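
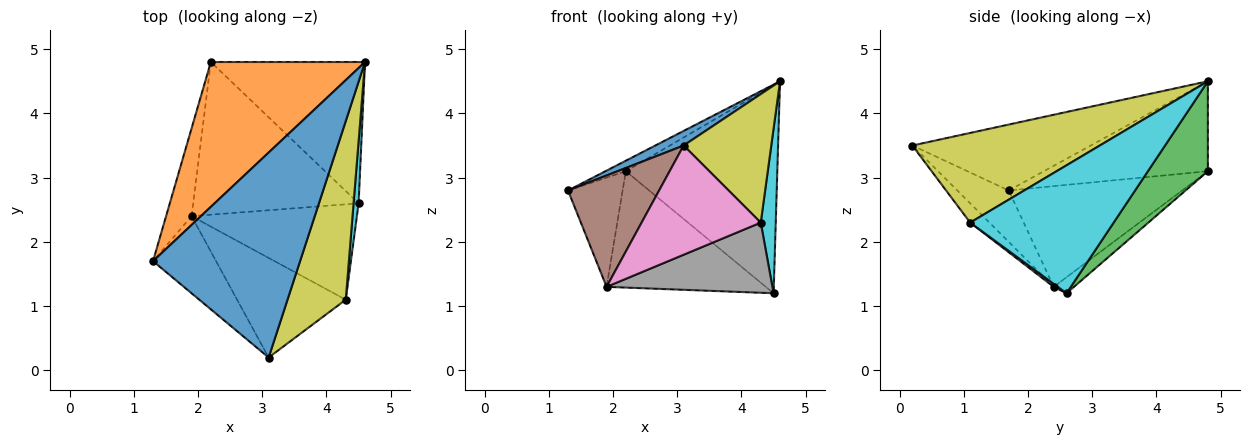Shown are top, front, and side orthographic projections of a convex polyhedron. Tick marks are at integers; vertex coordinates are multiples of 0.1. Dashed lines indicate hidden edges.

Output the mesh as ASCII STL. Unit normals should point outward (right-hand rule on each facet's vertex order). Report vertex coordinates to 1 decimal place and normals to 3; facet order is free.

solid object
 facet normal -0.408 -0.065 0.911
  outer loop
   vertex 3.1 0.2 3.5
   vertex 4.6 4.8 4.5
   vertex 1.3 1.7 2.8
  endloop
 endfacet
 facet normal -0.503 0.063 0.862
  outer loop
   vertex 2.2 4.8 3.1
   vertex 1.3 1.7 2.8
   vertex 4.6 4.8 4.5
  endloop
 endfacet
 facet normal 0.311 0.786 -0.534
  outer loop
   vertex 2.2 4.8 3.1
   vertex 4.6 4.8 4.5
   vertex 4.5 2.6 1.2
  endloop
 endfacet
 facet normal -0.927 0.292 -0.235
  outer loop
   vertex 1.9 2.4 1.3
   vertex 1.3 1.7 2.8
   vertex 2.2 4.8 3.1
  endloop
 endfacet
 facet normal -0.077 0.604 -0.793
  outer loop
   vertex 1.9 2.4 1.3
   vertex 2.2 4.8 3.1
   vertex 4.5 2.6 1.2
  endloop
 endfacet
 facet normal -0.421 -0.746 -0.516
  outer loop
   vertex 1.9 2.4 1.3
   vertex 3.1 0.2 3.5
   vertex 1.3 1.7 2.8
  endloop
 endfacet
 facet normal -0.119 -0.734 -0.669
  outer loop
   vertex 4.3 1.1 2.3
   vertex 3.1 0.2 3.5
   vertex 1.9 2.4 1.3
  endloop
 endfacet
 facet normal 0.015 -0.593 -0.805
  outer loop
   vertex 4.3 1.1 2.3
   vertex 1.9 2.4 1.3
   vertex 4.5 2.6 1.2
  endloop
 endfacet
 facet normal 0.781 -0.365 0.507
  outer loop
   vertex 4.3 1.1 2.3
   vertex 4.6 4.8 4.5
   vertex 3.1 0.2 3.5
  endloop
 endfacet
 facet normal 0.994 -0.104 0.039
  outer loop
   vertex 4.3 1.1 2.3
   vertex 4.5 2.6 1.2
   vertex 4.6 4.8 4.5
  endloop
 endfacet
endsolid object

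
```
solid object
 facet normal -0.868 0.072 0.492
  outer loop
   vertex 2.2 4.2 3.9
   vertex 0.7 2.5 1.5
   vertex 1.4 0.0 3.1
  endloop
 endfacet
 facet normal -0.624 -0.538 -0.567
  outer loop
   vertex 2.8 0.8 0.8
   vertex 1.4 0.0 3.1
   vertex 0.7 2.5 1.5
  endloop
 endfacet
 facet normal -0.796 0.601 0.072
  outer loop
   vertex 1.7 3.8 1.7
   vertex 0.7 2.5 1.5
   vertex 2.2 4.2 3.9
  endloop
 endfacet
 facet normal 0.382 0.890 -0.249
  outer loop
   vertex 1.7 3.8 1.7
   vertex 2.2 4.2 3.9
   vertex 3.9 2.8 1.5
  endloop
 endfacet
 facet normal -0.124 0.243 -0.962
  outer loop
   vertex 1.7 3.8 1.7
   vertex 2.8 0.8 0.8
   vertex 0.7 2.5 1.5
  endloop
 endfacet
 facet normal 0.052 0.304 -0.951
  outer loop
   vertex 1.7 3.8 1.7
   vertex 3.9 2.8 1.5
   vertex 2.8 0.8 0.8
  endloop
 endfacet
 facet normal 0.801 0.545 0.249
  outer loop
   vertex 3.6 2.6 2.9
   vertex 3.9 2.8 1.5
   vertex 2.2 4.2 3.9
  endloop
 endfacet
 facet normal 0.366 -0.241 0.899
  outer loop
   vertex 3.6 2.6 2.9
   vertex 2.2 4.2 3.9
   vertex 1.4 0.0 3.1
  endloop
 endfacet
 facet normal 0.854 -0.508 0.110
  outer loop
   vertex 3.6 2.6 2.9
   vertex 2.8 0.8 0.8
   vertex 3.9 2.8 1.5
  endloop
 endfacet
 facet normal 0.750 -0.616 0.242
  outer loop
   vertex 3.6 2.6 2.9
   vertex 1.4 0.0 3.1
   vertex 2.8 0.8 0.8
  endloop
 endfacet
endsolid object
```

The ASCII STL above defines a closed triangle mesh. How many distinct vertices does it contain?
7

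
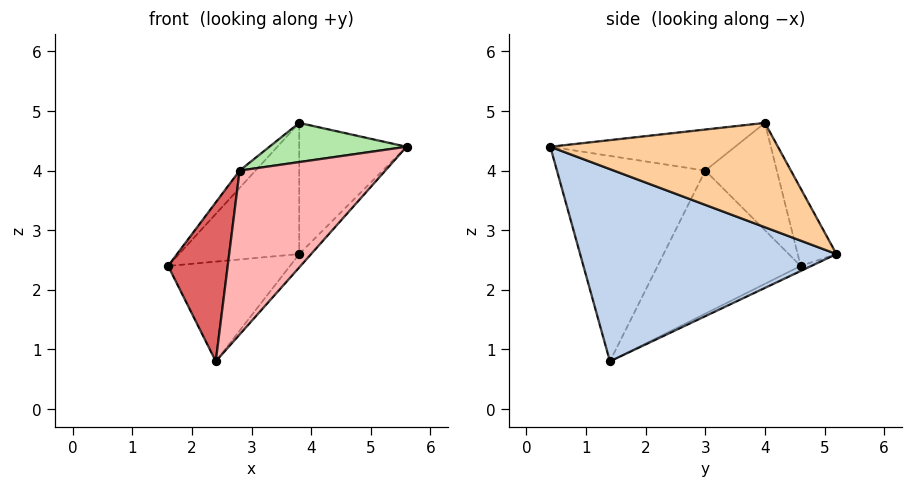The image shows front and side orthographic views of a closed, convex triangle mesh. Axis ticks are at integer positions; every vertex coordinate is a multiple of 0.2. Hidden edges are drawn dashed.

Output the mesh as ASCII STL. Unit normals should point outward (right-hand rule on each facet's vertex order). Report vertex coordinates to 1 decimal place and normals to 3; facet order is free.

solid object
 facet normal -0.038 0.439 -0.898
  outer loop
   vertex 2.4 1.4 0.8
   vertex 1.6 4.6 2.4
   vertex 3.8 5.2 2.6
  endloop
 endfacet
 facet normal 0.752 0.035 -0.659
  outer loop
   vertex 2.4 1.4 0.8
   vertex 3.8 5.2 2.6
   vertex 5.6 0.4 4.4
  endloop
 endfacet
 facet normal -0.272 0.845 0.461
  outer loop
   vertex 3.8 4.0 4.8
   vertex 3.8 5.2 2.6
   vertex 1.6 4.6 2.4
  endloop
 endfacet
 facet normal 0.881 0.415 0.227
  outer loop
   vertex 3.8 4.0 4.8
   vertex 5.6 0.4 4.4
   vertex 3.8 5.2 2.6
  endloop
 endfacet
 facet normal -0.708 0.157 0.688
  outer loop
   vertex 2.8 3.0 4.0
   vertex 3.8 4.0 4.8
   vertex 1.6 4.6 2.4
  endloop
 endfacet
 facet normal -0.399 -0.296 0.868
  outer loop
   vertex 2.8 3.0 4.0
   vertex 5.6 0.4 4.4
   vertex 3.8 4.0 4.8
  endloop
 endfacet
 facet normal -0.882 -0.368 0.294
  outer loop
   vertex 2.8 3.0 4.0
   vertex 1.6 4.6 2.4
   vertex 2.4 1.4 0.8
  endloop
 endfacet
 facet normal -0.653 -0.641 0.402
  outer loop
   vertex 2.8 3.0 4.0
   vertex 2.4 1.4 0.8
   vertex 5.6 0.4 4.4
  endloop
 endfacet
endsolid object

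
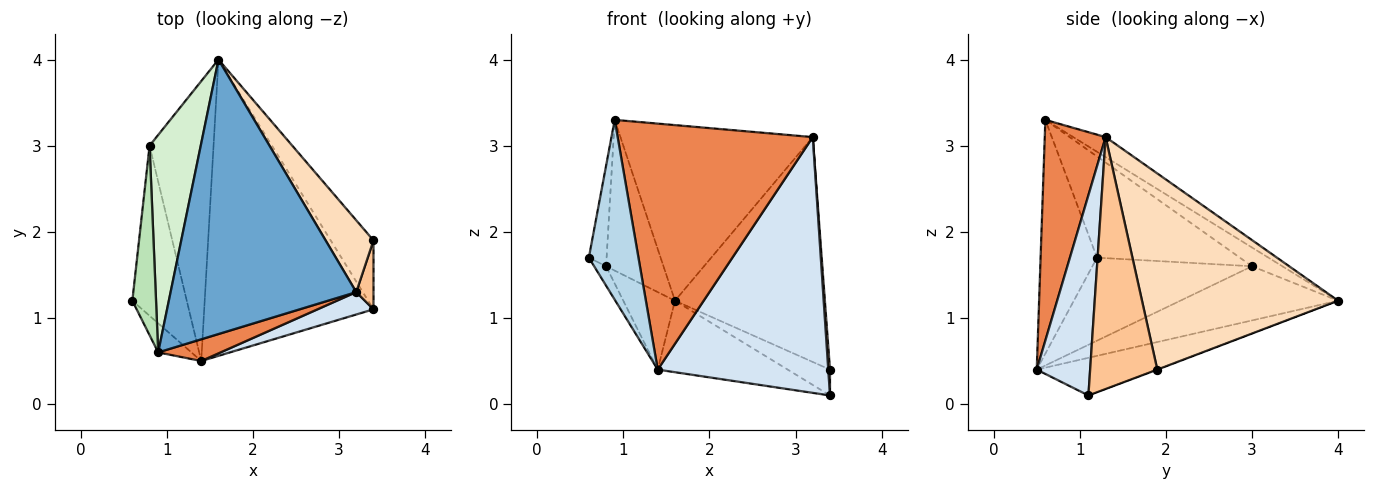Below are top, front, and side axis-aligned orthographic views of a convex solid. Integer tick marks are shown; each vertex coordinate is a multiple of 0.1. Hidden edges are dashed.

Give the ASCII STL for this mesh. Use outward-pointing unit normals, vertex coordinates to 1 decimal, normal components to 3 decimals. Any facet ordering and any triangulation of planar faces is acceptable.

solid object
 facet normal -0.090 0.537 0.839
  outer loop
   vertex 3.2 1.3 3.1
   vertex 1.6 4.0 1.2
   vertex 0.9 0.6 3.3
  endloop
 endfacet
 facet normal -0.211 0.229 -0.950
  outer loop
   vertex 1.4 0.5 0.4
   vertex 1.6 4.0 1.2
   vertex 3.4 1.1 0.1
  endloop
 endfacet
 facet normal -0.747 -0.656 -0.106
  outer loop
   vertex 1.4 0.5 0.4
   vertex 0.9 0.6 3.3
   vertex 0.6 1.2 1.7
  endloop
 endfacet
 facet normal 0.298 -0.951 0.083
  outer loop
   vertex 1.4 0.5 0.4
   vertex 3.4 1.1 0.1
   vertex 3.2 1.3 3.1
  endloop
 endfacet
 facet normal 0.297 -0.951 0.084
  outer loop
   vertex 1.4 0.5 0.4
   vertex 3.2 1.3 3.1
   vertex 0.9 0.6 3.3
  endloop
 endfacet
 facet normal -0.007 0.351 -0.936
  outer loop
   vertex 3.4 1.9 0.4
   vertex 3.4 1.1 0.1
   vertex 1.6 4.0 1.2
  endloop
 endfacet
 facet normal 0.997 -0.026 0.068
  outer loop
   vertex 3.4 1.9 0.4
   vertex 3.2 1.3 3.1
   vertex 3.4 1.1 0.1
  endloop
 endfacet
 facet normal 0.780 0.596 0.190
  outer loop
   vertex 3.4 1.9 0.4
   vertex 1.6 4.0 1.2
   vertex 3.2 1.3 3.1
  endloop
 endfacet
 facet normal -0.835 0.062 -0.547
  outer loop
   vertex 0.8 3.0 1.6
   vertex 1.4 0.5 0.4
   vertex 0.6 1.2 1.7
  endloop
 endfacet
 facet normal -0.632 0.207 -0.747
  outer loop
   vertex 0.8 3.0 1.6
   vertex 1.6 4.0 1.2
   vertex 1.4 0.5 0.4
  endloop
 endfacet
 facet normal -0.967 0.120 0.226
  outer loop
   vertex 0.8 3.0 1.6
   vertex 0.6 1.2 1.7
   vertex 0.9 0.6 3.3
  endloop
 endfacet
 facet normal -0.288 0.545 0.787
  outer loop
   vertex 0.8 3.0 1.6
   vertex 0.9 0.6 3.3
   vertex 1.6 4.0 1.2
  endloop
 endfacet
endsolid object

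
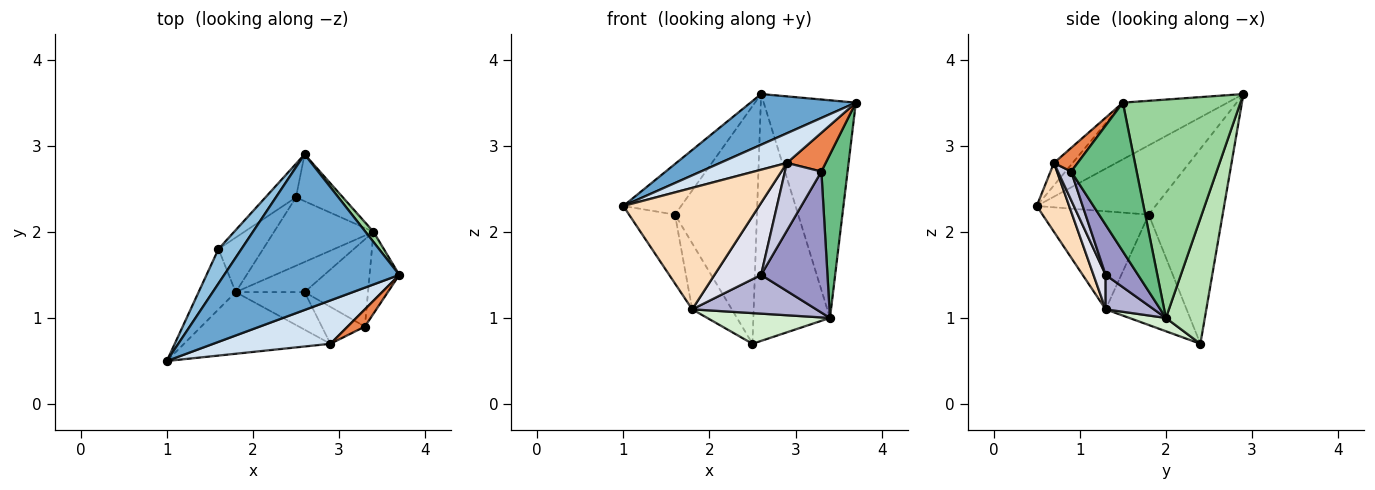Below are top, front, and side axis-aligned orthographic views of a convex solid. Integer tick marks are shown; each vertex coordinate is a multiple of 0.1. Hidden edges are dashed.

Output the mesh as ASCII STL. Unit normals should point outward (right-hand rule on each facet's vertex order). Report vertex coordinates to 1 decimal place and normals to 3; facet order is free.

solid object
 facet normal -0.294 -0.296 0.909
  outer loop
   vertex 2.6 2.9 3.6
   vertex 1.0 0.5 2.3
   vertex 3.7 1.5 3.5
  endloop
 endfacet
 facet normal -0.862 0.420 0.286
  outer loop
   vertex 1.6 1.8 2.2
   vertex 1.0 0.5 2.3
   vertex 2.6 2.9 3.6
  endloop
 endfacet
 facet normal -0.666 0.738 -0.104
  outer loop
   vertex 1.6 1.8 2.2
   vertex 2.6 2.9 3.6
   vertex 2.5 2.4 0.7
  endloop
 endfacet
 facet normal -0.156 -0.558 0.815
  outer loop
   vertex 2.9 0.7 2.8
   vertex 3.7 1.5 3.5
   vertex 1.0 0.5 2.3
  endloop
 endfacet
 facet normal 0.488 -0.798 0.355
  outer loop
   vertex 2.9 0.7 2.8
   vertex 3.3 0.9 2.7
   vertex 3.7 1.5 3.5
  endloop
 endfacet
 facet normal -0.867 0.375 -0.328
  outer loop
   vertex 1.8 1.3 1.1
   vertex 1.0 0.5 2.3
   vertex 1.6 1.8 2.2
  endloop
 endfacet
 facet normal -0.844 0.413 -0.341
  outer loop
   vertex 1.8 1.3 1.1
   vertex 1.6 1.8 2.2
   vertex 2.5 2.4 0.7
  endloop
 endfacet
 facet normal 0.208 -0.872 -0.443
  outer loop
   vertex 1.8 1.3 1.1
   vertex 2.9 0.7 2.8
   vertex 1.0 0.5 2.3
  endloop
 endfacet
 facet normal 0.913 -0.365 -0.183
  outer loop
   vertex 3.4 2.0 1.0
   vertex 3.7 1.5 3.5
   vertex 3.3 0.9 2.7
  endloop
 endfacet
 facet normal 0.787 0.616 0.029
  outer loop
   vertex 3.4 2.0 1.0
   vertex 2.6 2.9 3.6
   vertex 3.7 1.5 3.5
  endloop
 endfacet
 facet normal 0.446 0.879 -0.167
  outer loop
   vertex 3.4 2.0 1.0
   vertex 2.5 2.4 0.7
   vertex 2.6 2.9 3.6
  endloop
 endfacet
 facet normal 0.121 -0.406 -0.906
  outer loop
   vertex 3.4 2.0 1.0
   vertex 1.8 1.3 1.1
   vertex 2.5 2.4 0.7
  endloop
 endfacet
 facet normal 0.384 -0.785 -0.486
  outer loop
   vertex 2.6 1.3 1.5
   vertex 3.4 2.0 1.0
   vertex 3.3 0.9 2.7
  endloop
 endfacet
 facet normal 0.293 -0.755 -0.587
  outer loop
   vertex 2.6 1.3 1.5
   vertex 1.8 1.3 1.1
   vertex 3.4 2.0 1.0
  endloop
 endfacet
 facet normal 0.304 -0.836 -0.456
  outer loop
   vertex 2.6 1.3 1.5
   vertex 3.3 0.9 2.7
   vertex 2.9 0.7 2.8
  endloop
 endfacet
 facet normal 0.225 -0.864 -0.451
  outer loop
   vertex 2.6 1.3 1.5
   vertex 2.9 0.7 2.8
   vertex 1.8 1.3 1.1
  endloop
 endfacet
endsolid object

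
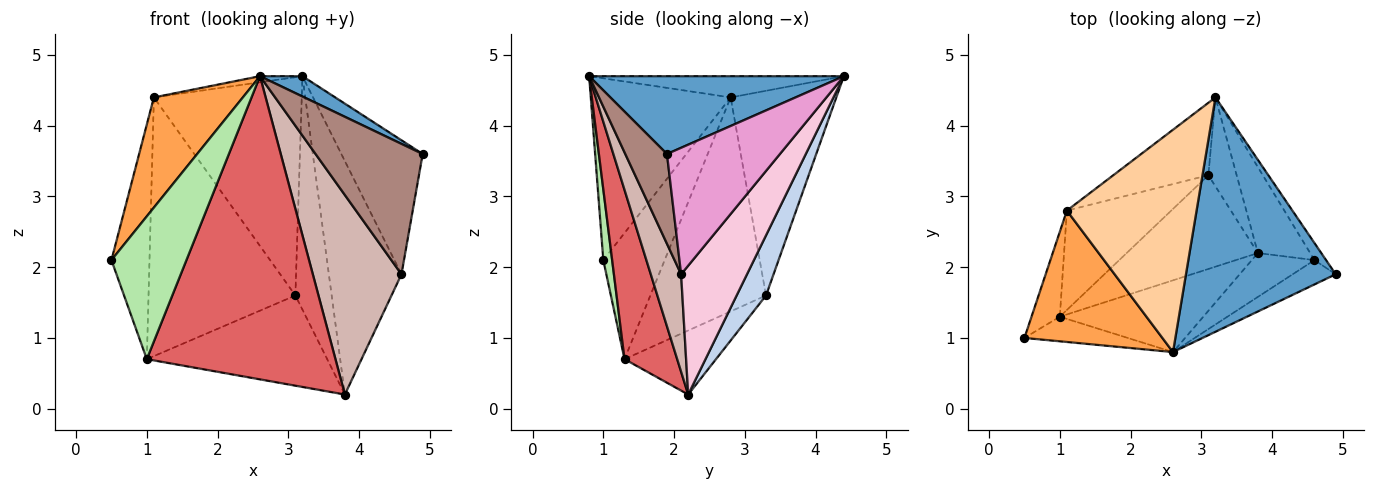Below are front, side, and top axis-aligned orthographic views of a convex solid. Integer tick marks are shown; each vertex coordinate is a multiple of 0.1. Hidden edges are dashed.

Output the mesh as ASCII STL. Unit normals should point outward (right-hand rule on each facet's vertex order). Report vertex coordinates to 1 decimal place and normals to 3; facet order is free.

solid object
 facet normal 0.460 -0.077 0.885
  outer loop
   vertex 2.6 0.8 4.7
   vertex 4.9 1.9 3.6
   vertex 3.2 4.4 4.7
  endloop
 endfacet
 facet normal 0.603 0.745 -0.284
  outer loop
   vertex 3.1 3.3 1.6
   vertex 3.2 4.4 4.7
   vertex 3.8 2.2 0.2
  endloop
 endfacet
 facet normal -0.711 -0.452 0.539
  outer loop
   vertex 1.1 2.8 4.4
   vertex 0.5 1.0 2.1
   vertex 2.6 0.8 4.7
  endloop
 endfacet
 facet normal -0.161 0.027 0.987
  outer loop
   vertex 1.1 2.8 4.4
   vertex 2.6 0.8 4.7
   vertex 3.2 4.4 4.7
  endloop
 endfacet
 facet normal -0.561 0.786 -0.261
  outer loop
   vertex 1.1 2.8 4.4
   vertex 3.2 4.4 4.7
   vertex 3.1 3.3 1.6
  endloop
 endfacet
 facet normal 0.115 -0.979 -0.169
  outer loop
   vertex 1.0 1.3 0.7
   vertex 2.6 0.8 4.7
   vertex 0.5 1.0 2.1
  endloop
 endfacet
 facet normal 0.262 -0.939 -0.222
  outer loop
   vertex 1.0 1.3 0.7
   vertex 3.8 2.2 0.2
   vertex 2.6 0.8 4.7
  endloop
 endfacet
 facet normal -0.332 0.654 -0.680
  outer loop
   vertex 1.0 1.3 0.7
   vertex 3.1 3.3 1.6
   vertex 3.8 2.2 0.2
  endloop
 endfacet
 facet normal -0.835 0.518 -0.187
  outer loop
   vertex 1.0 1.3 0.7
   vertex 0.5 1.0 2.1
   vertex 1.1 2.8 4.4
  endloop
 endfacet
 facet normal -0.592 0.752 -0.289
  outer loop
   vertex 1.0 1.3 0.7
   vertex 1.1 2.8 4.4
   vertex 3.1 3.3 1.6
  endloop
 endfacet
 facet normal 0.357 -0.918 -0.171
  outer loop
   vertex 4.6 2.1 1.9
   vertex 4.9 1.9 3.6
   vertex 2.6 0.8 4.7
  endloop
 endfacet
 facet normal 0.317 -0.926 -0.204
  outer loop
   vertex 4.6 2.1 1.9
   vertex 2.6 0.8 4.7
   vertex 3.8 2.2 0.2
  endloop
 endfacet
 facet normal 0.809 0.583 -0.074
  outer loop
   vertex 4.6 2.1 1.9
   vertex 3.2 4.4 4.7
   vertex 4.9 1.9 3.6
  endloop
 endfacet
 facet normal 0.648 0.715 -0.263
  outer loop
   vertex 4.6 2.1 1.9
   vertex 3.8 2.2 0.2
   vertex 3.2 4.4 4.7
  endloop
 endfacet
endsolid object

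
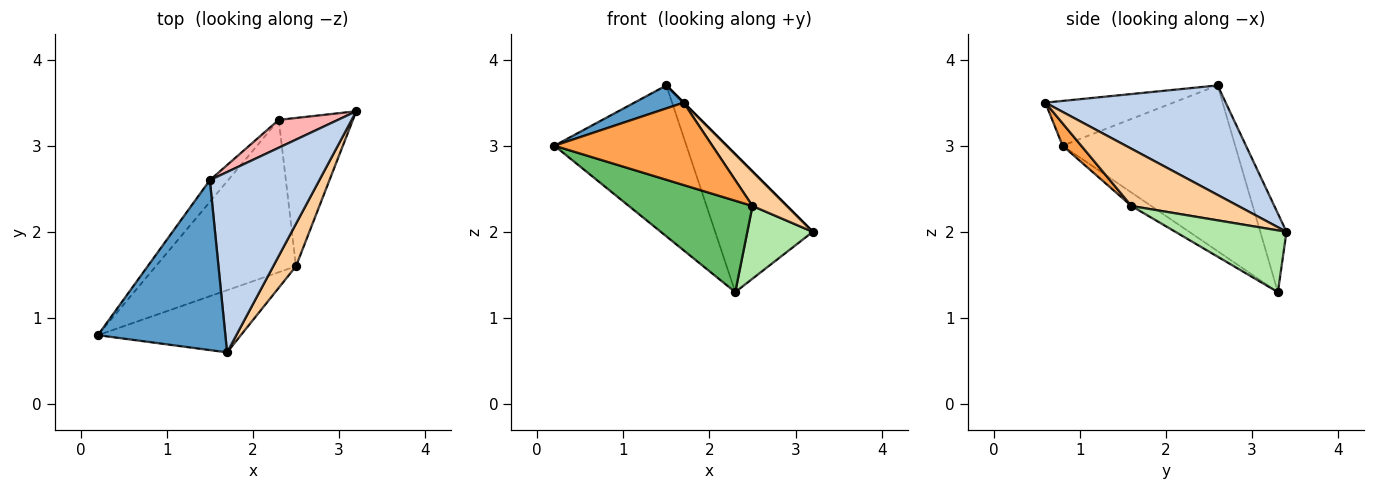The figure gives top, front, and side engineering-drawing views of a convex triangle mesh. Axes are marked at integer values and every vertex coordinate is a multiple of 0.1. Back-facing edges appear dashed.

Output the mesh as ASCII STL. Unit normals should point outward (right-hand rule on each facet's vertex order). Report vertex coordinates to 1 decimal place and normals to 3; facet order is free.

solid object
 facet normal -0.329 -0.126 0.936
  outer loop
   vertex 1.5 2.6 3.7
   vertex 0.2 0.8 3.0
   vertex 1.7 0.6 3.5
  endloop
 endfacet
 facet normal 0.707 0.000 0.707
  outer loop
   vertex 1.5 2.6 3.7
   vertex 1.7 0.6 3.5
   vertex 3.2 3.4 2.0
  endloop
 endfacet
 facet normal 0.094 -0.795 -0.600
  outer loop
   vertex 2.5 1.6 2.3
   vertex 1.7 0.6 3.5
   vertex 0.2 0.8 3.0
  endloop
 endfacet
 facet normal 0.890 -0.287 0.354
  outer loop
   vertex 2.5 1.6 2.3
   vertex 3.2 3.4 2.0
   vertex 1.7 0.6 3.5
  endloop
 endfacet
 facet normal -0.082 -0.512 -0.855
  outer loop
   vertex 2.3 3.3 1.3
   vertex 2.5 1.6 2.3
   vertex 0.2 0.8 3.0
  endloop
 endfacet
 facet normal 0.599 -0.353 -0.719
  outer loop
   vertex 2.3 3.3 1.3
   vertex 3.2 3.4 2.0
   vertex 2.5 1.6 2.3
  endloop
 endfacet
 facet normal -0.791 0.605 -0.087
  outer loop
   vertex 2.3 3.3 1.3
   vertex 0.2 0.8 3.0
   vertex 1.5 2.6 3.7
  endloop
 endfacet
 facet normal -0.254 0.948 0.192
  outer loop
   vertex 2.3 3.3 1.3
   vertex 1.5 2.6 3.7
   vertex 3.2 3.4 2.0
  endloop
 endfacet
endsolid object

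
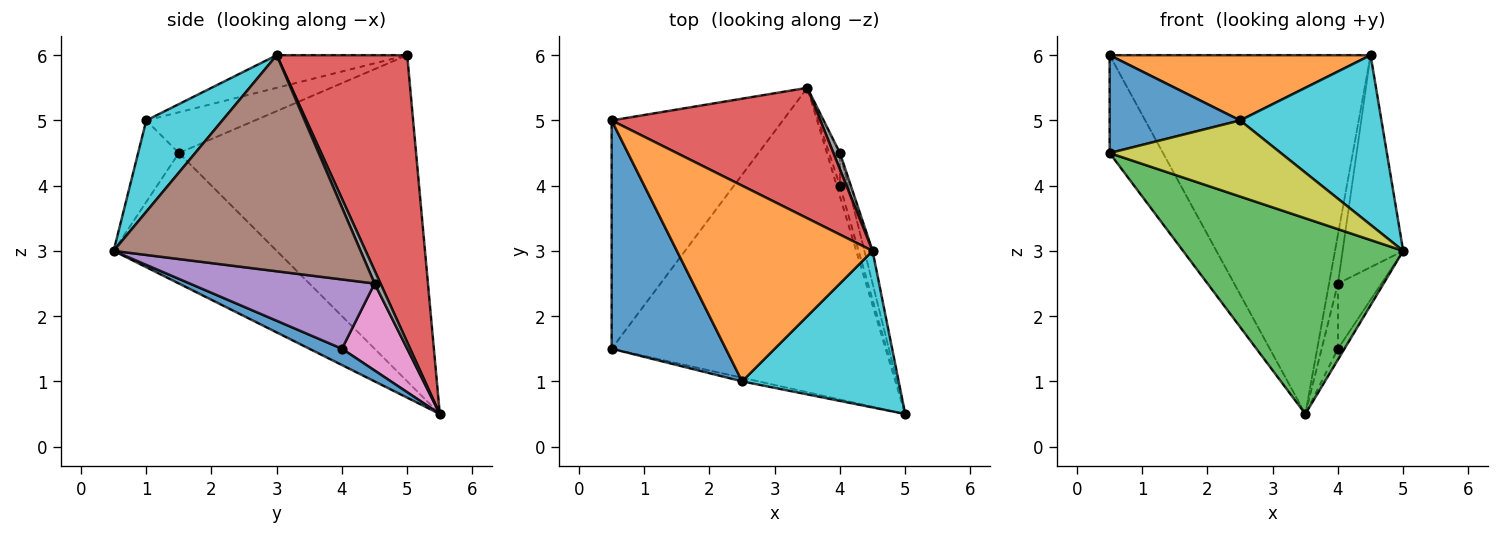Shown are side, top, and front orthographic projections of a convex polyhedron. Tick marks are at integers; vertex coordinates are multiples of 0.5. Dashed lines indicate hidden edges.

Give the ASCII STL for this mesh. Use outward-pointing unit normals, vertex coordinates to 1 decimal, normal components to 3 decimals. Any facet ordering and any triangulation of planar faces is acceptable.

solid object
 facet normal 0.962 0.192 -0.192
  outer loop
   vertex 4.0 4.0 1.5
   vertex 5.0 0.5 3.0
   vertex 3.5 5.5 0.5
  endloop
 endfacet
 facet normal -0.868 0.195 -0.456
  outer loop
   vertex 0.5 1.5 4.5
   vertex 0.5 5.0 6.0
   vertex 3.5 5.5 0.5
  endloop
 endfacet
 facet normal -0.372 -0.502 -0.781
  outer loop
   vertex 0.5 1.5 4.5
   vertex 3.5 5.5 0.5
   vertex 5.0 0.5 3.0
  endloop
 endfacet
 facet normal 0.425 0.851 0.309
  outer loop
   vertex 4.5 3.0 6.0
   vertex 3.5 5.5 0.5
   vertex 0.5 5.0 6.0
  endloop
 endfacet
 facet normal 0.967 0.228 -0.114
  outer loop
   vertex 4.0 4.5 2.5
   vertex 5.0 0.5 3.0
   vertex 4.0 4.0 1.5
  endloop
 endfacet
 facet normal 0.971 0.238 -0.037
  outer loop
   vertex 4.0 4.5 2.5
   vertex 4.5 3.0 6.0
   vertex 5.0 0.5 3.0
  endloop
 endfacet
 facet normal 0.963 0.241 -0.120
  outer loop
   vertex 4.0 4.5 2.5
   vertex 4.0 4.0 1.5
   vertex 3.5 5.5 0.5
  endloop
 endfacet
 facet normal 0.535 0.802 0.267
  outer loop
   vertex 4.0 4.5 2.5
   vertex 3.5 5.5 0.5
   vertex 4.5 3.0 6.0
  endloop
 endfacet
 facet normal -0.231 -0.972 -0.046
  outer loop
   vertex 2.5 1.0 5.0
   vertex 0.5 1.5 4.5
   vertex 5.0 0.5 3.0
  endloop
 endfacet
 facet normal 0.368 -0.683 0.631
  outer loop
   vertex 2.5 1.0 5.0
   vertex 5.0 0.5 3.0
   vertex 4.5 3.0 6.0
  endloop
 endfacet
 facet normal -0.312 -0.374 0.873
  outer loop
   vertex 2.5 1.0 5.0
   vertex 0.5 5.0 6.0
   vertex 0.5 1.5 4.5
  endloop
 endfacet
 facet normal -0.156 -0.312 0.937
  outer loop
   vertex 2.5 1.0 5.0
   vertex 4.5 3.0 6.0
   vertex 0.5 5.0 6.0
  endloop
 endfacet
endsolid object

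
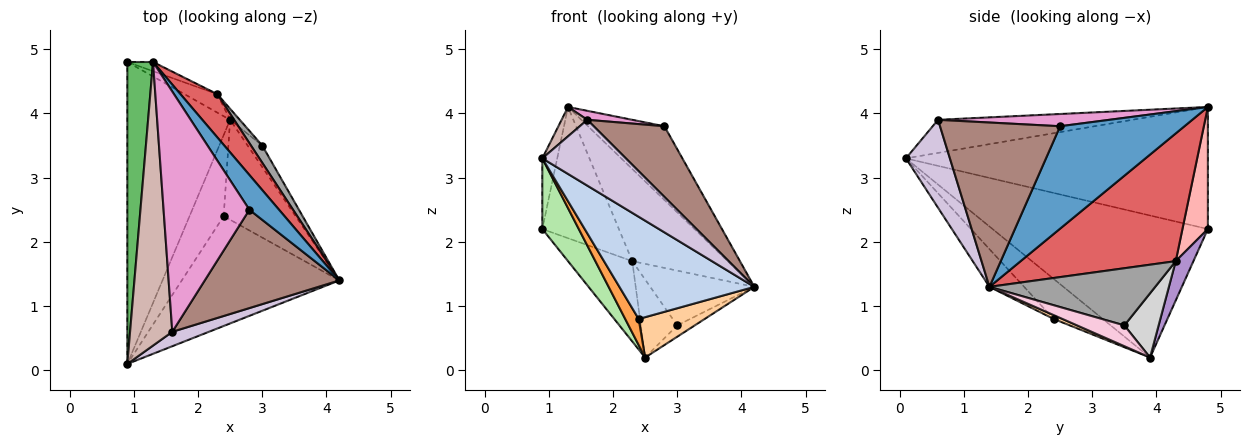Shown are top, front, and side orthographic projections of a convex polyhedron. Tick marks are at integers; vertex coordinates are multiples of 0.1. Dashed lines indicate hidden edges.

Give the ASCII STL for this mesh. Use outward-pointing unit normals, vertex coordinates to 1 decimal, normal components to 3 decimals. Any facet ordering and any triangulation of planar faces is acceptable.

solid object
 facet normal 0.827 0.508 0.240
  outer loop
   vertex 2.8 2.5 3.8
   vertex 4.2 1.4 1.3
   vertex 1.3 4.8 4.1
  endloop
 endfacet
 facet normal -0.173 -0.671 -0.721
  outer loop
   vertex 2.4 2.4 0.8
   vertex 4.2 1.4 1.3
   vertex 0.9 0.1 3.3
  endloop
 endfacet
 facet normal -0.745 -0.204 -0.635
  outer loop
   vertex 2.4 2.4 0.8
   vertex 0.9 0.1 3.3
   vertex 2.5 3.9 0.2
  endloop
 endfacet
 facet normal 0.050 -0.374 -0.926
  outer loop
   vertex 2.4 2.4 0.8
   vertex 2.5 3.9 0.2
   vertex 4.2 1.4 1.3
  endloop
 endfacet
 facet normal -0.977 0.048 0.206
  outer loop
   vertex 0.9 4.8 2.2
   vertex 0.9 0.1 3.3
   vertex 1.3 4.8 4.1
  endloop
 endfacet
 facet normal -0.803 -0.136 -0.581
  outer loop
   vertex 0.9 4.8 2.2
   vertex 2.5 3.9 0.2
   vertex 0.9 0.1 3.3
  endloop
 endfacet
 facet normal 0.827 0.509 0.239
  outer loop
   vertex 2.3 4.3 1.7
   vertex 1.3 4.8 4.1
   vertex 4.2 1.4 1.3
  endloop
 endfacet
 facet normal 0.315 0.947 -0.066
  outer loop
   vertex 2.3 4.3 1.7
   vertex 0.9 4.8 2.2
   vertex 1.3 4.8 4.1
  endloop
 endfacet
 facet normal 0.259 0.941 -0.217
  outer loop
   vertex 2.3 4.3 1.7
   vertex 2.5 3.9 0.2
   vertex 0.9 4.8 2.2
  endloop
 endfacet
 facet normal 0.457 -0.869 0.190
  outer loop
   vertex 1.6 0.6 3.9
   vertex 0.9 0.1 3.3
   vertex 4.2 1.4 1.3
  endloop
 endfacet
 facet normal 0.704 -0.414 0.577
  outer loop
   vertex 1.6 0.6 3.9
   vertex 4.2 1.4 1.3
   vertex 2.8 2.5 3.8
  endloop
 endfacet
 facet normal -0.615 -0.081 0.785
  outer loop
   vertex 1.6 0.6 3.9
   vertex 1.3 4.8 4.1
   vertex 0.9 0.1 3.3
  endloop
 endfacet
 facet normal 0.141 -0.037 0.989
  outer loop
   vertex 1.6 0.6 3.9
   vertex 2.8 2.5 3.8
   vertex 1.3 4.8 4.1
  endloop
 endfacet
 facet normal 0.783 0.290 -0.551
  outer loop
   vertex 3.0 3.5 0.7
   vertex 4.2 1.4 1.3
   vertex 2.5 3.9 0.2
  endloop
 endfacet
 facet normal 0.835 0.524 0.165
  outer loop
   vertex 3.0 3.5 0.7
   vertex 2.3 4.3 1.7
   vertex 4.2 1.4 1.3
  endloop
 endfacet
 facet normal 0.682 0.724 -0.102
  outer loop
   vertex 3.0 3.5 0.7
   vertex 2.5 3.9 0.2
   vertex 2.3 4.3 1.7
  endloop
 endfacet
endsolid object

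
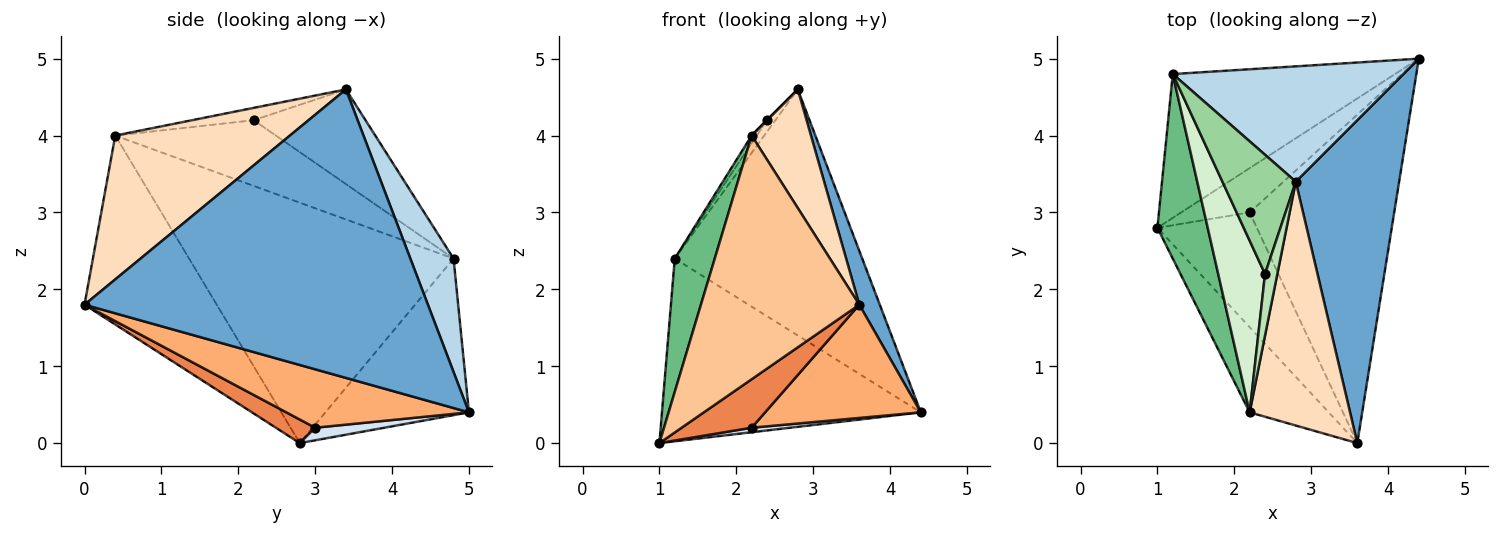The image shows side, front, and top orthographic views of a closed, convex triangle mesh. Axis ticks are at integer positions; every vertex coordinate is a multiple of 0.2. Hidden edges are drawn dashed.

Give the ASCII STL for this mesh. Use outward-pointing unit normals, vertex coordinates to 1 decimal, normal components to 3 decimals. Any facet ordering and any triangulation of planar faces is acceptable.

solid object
 facet normal 0.940 -0.056 0.337
  outer loop
   vertex 2.8 3.4 4.6
   vertex 3.6 0.0 1.8
   vertex 4.4 5.0 0.4
  endloop
 endfacet
 facet normal -0.399 0.720 -0.567
  outer loop
   vertex 1.2 4.8 2.4
   vertex 4.4 5.0 0.4
   vertex 1.0 2.8 0.0
  endloop
 endfacet
 facet normal 0.204 0.886 0.415
  outer loop
   vertex 1.2 4.8 2.4
   vertex 2.8 3.4 4.6
   vertex 4.4 5.0 0.4
  endloop
 endfacet
 facet normal 0.180 -0.100 -0.979
  outer loop
   vertex 2.2 3.0 0.2
   vertex 1.0 2.8 0.0
   vertex 4.4 5.0 0.4
  endloop
 endfacet
 facet normal 0.213 -0.380 -0.900
  outer loop
   vertex 2.2 3.0 0.2
   vertex 3.6 0.0 1.8
   vertex 1.0 2.8 0.0
  endloop
 endfacet
 facet normal 0.357 -0.304 -0.883
  outer loop
   vertex 2.2 3.0 0.2
   vertex 4.4 5.0 0.4
   vertex 3.6 0.0 1.8
  endloop
 endfacet
 facet normal -0.619 -0.741 -0.259
  outer loop
   vertex 2.2 0.4 4.0
   vertex 1.0 2.8 0.0
   vertex 3.6 0.0 1.8
  endloop
 endfacet
 facet normal 0.790 -0.268 0.551
  outer loop
   vertex 2.2 0.4 4.0
   vertex 3.6 0.0 1.8
   vertex 2.8 3.4 4.6
  endloop
 endfacet
 facet normal -0.968 -0.146 0.203
  outer loop
   vertex 2.2 0.4 4.0
   vertex 1.2 4.8 2.4
   vertex 1.0 2.8 0.0
  endloop
 endfacet
 facet normal -0.789 0.059 0.611
  outer loop
   vertex 2.4 2.2 4.2
   vertex 2.8 3.4 4.6
   vertex 1.2 4.8 2.4
  endloop
 endfacet
 facet normal -0.707 0.000 0.707
  outer loop
   vertex 2.4 2.2 4.2
   vertex 2.2 0.4 4.0
   vertex 2.8 3.4 4.6
  endloop
 endfacet
 facet normal -0.814 0.026 0.580
  outer loop
   vertex 2.4 2.2 4.2
   vertex 1.2 4.8 2.4
   vertex 2.2 0.4 4.0
  endloop
 endfacet
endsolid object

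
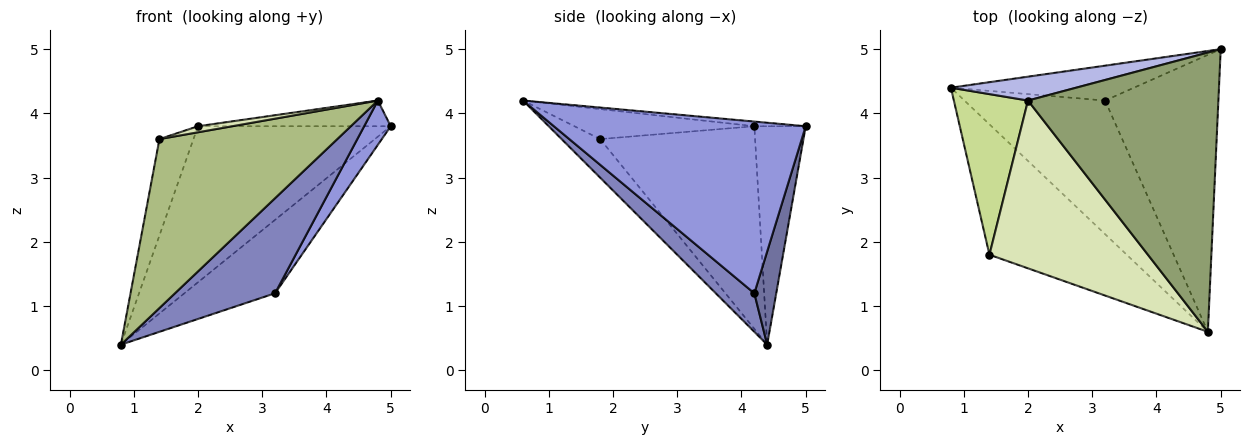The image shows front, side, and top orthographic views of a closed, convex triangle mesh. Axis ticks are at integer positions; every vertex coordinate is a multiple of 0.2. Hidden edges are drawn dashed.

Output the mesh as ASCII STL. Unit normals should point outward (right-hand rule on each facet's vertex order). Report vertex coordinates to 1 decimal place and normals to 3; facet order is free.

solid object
 facet normal 0.213 0.882 -0.419
  outer loop
   vertex 3.2 4.2 1.2
   vertex 0.8 4.4 0.4
   vertex 5.0 5.0 3.8
  endloop
 endfacet
 facet normal 0.218 -0.566 -0.795
  outer loop
   vertex 3.2 4.2 1.2
   vertex 4.8 0.6 4.2
   vertex 0.8 4.4 0.4
  endloop
 endfacet
 facet normal 0.831 -0.088 -0.549
  outer loop
   vertex 3.2 4.2 1.2
   vertex 5.0 5.0 3.8
   vertex 4.8 0.6 4.2
  endloop
 endfacet
 facet normal -0.255 0.956 0.146
  outer loop
   vertex 2.0 4.2 3.8
   vertex 5.0 5.0 3.8
   vertex 0.8 4.4 0.4
  endloop
 endfacet
 facet normal -0.024 0.092 0.995
  outer loop
   vertex 2.0 4.2 3.8
   vertex 4.8 0.6 4.2
   vertex 5.0 5.0 3.8
  endloop
 endfacet
 facet normal -0.169 -0.780 -0.602
  outer loop
   vertex 1.4 1.8 3.6
   vertex 0.8 4.4 0.4
   vertex 4.8 0.6 4.2
  endloop
 endfacet
 facet normal -0.920 0.202 0.337
  outer loop
   vertex 1.4 1.8 3.6
   vertex 2.0 4.2 3.8
   vertex 0.8 4.4 0.4
  endloop
 endfacet
 facet normal -0.186 -0.035 0.982
  outer loop
   vertex 1.4 1.8 3.6
   vertex 4.8 0.6 4.2
   vertex 2.0 4.2 3.8
  endloop
 endfacet
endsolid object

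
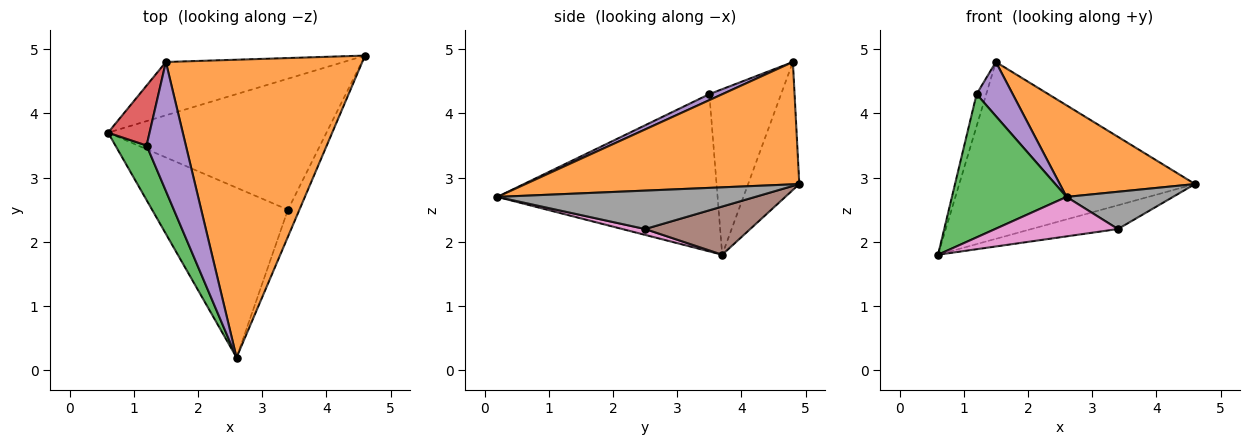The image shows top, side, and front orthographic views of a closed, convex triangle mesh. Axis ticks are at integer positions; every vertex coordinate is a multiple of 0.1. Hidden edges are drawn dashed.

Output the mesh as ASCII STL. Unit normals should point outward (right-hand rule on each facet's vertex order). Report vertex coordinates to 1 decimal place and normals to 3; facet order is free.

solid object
 facet normal -0.203 0.937 -0.283
  outer loop
   vertex 1.5 4.8 4.8
   vertex 4.6 4.9 2.9
   vertex 0.6 3.7 1.8
  endloop
 endfacet
 facet normal 0.512 -0.253 0.821
  outer loop
   vertex 1.5 4.8 4.8
   vertex 2.6 0.2 2.7
   vertex 4.6 4.9 2.9
  endloop
 endfacet
 facet normal -0.874 -0.455 0.173
  outer loop
   vertex 1.2 3.5 4.3
   vertex 0.6 3.7 1.8
   vertex 2.6 0.2 2.7
  endloop
 endfacet
 facet normal -0.962 0.129 0.241
  outer loop
   vertex 1.2 3.5 4.3
   vertex 1.5 4.8 4.8
   vertex 0.6 3.7 1.8
  endloop
 endfacet
 facet normal 0.140 -0.383 0.913
  outer loop
   vertex 1.2 3.5 4.3
   vertex 2.6 0.2 2.7
   vertex 1.5 4.8 4.8
  endloop
 endfacet
 facet normal 0.212 0.174 -0.962
  outer loop
   vertex 3.4 2.5 2.2
   vertex 0.6 3.7 1.8
   vertex 4.6 4.9 2.9
  endloop
 endfacet
 facet normal 0.042 -0.226 -0.973
  outer loop
   vertex 3.4 2.5 2.2
   vertex 2.6 0.2 2.7
   vertex 0.6 3.7 1.8
  endloop
 endfacet
 facet normal 0.891 -0.368 -0.266
  outer loop
   vertex 3.4 2.5 2.2
   vertex 4.6 4.9 2.9
   vertex 2.6 0.2 2.7
  endloop
 endfacet
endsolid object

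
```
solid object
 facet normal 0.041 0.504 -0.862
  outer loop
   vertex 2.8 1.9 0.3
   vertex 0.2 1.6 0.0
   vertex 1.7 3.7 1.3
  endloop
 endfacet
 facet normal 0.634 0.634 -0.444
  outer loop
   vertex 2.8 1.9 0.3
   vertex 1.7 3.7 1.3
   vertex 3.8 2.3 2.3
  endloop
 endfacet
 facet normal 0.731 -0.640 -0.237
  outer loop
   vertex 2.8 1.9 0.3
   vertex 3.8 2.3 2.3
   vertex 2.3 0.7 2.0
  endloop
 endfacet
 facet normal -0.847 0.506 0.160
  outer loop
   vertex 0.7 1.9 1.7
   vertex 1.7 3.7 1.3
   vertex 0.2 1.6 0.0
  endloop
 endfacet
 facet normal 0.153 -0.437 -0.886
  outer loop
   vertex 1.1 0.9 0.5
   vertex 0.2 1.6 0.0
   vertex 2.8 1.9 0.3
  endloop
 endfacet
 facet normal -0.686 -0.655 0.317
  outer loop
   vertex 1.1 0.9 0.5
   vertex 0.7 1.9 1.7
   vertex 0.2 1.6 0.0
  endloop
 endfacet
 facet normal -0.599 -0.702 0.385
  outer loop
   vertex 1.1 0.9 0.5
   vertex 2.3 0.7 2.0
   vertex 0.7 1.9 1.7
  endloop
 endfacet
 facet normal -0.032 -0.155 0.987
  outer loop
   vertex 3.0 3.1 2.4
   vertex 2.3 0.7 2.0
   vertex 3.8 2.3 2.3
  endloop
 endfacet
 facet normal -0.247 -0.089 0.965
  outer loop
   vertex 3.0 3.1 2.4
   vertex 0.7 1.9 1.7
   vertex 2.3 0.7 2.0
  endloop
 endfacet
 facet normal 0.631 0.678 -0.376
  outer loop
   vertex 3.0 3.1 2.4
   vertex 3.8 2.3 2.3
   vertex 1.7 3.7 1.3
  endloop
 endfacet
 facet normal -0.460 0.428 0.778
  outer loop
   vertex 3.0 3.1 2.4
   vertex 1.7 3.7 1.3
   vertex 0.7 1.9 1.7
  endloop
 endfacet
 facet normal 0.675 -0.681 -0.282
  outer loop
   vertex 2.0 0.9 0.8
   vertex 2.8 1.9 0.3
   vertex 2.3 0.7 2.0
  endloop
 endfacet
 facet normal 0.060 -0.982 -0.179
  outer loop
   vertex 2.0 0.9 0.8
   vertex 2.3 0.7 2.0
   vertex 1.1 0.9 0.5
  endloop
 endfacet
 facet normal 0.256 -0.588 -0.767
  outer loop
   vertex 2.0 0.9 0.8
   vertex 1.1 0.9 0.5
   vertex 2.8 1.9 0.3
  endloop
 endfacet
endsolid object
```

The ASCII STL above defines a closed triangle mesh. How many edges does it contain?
21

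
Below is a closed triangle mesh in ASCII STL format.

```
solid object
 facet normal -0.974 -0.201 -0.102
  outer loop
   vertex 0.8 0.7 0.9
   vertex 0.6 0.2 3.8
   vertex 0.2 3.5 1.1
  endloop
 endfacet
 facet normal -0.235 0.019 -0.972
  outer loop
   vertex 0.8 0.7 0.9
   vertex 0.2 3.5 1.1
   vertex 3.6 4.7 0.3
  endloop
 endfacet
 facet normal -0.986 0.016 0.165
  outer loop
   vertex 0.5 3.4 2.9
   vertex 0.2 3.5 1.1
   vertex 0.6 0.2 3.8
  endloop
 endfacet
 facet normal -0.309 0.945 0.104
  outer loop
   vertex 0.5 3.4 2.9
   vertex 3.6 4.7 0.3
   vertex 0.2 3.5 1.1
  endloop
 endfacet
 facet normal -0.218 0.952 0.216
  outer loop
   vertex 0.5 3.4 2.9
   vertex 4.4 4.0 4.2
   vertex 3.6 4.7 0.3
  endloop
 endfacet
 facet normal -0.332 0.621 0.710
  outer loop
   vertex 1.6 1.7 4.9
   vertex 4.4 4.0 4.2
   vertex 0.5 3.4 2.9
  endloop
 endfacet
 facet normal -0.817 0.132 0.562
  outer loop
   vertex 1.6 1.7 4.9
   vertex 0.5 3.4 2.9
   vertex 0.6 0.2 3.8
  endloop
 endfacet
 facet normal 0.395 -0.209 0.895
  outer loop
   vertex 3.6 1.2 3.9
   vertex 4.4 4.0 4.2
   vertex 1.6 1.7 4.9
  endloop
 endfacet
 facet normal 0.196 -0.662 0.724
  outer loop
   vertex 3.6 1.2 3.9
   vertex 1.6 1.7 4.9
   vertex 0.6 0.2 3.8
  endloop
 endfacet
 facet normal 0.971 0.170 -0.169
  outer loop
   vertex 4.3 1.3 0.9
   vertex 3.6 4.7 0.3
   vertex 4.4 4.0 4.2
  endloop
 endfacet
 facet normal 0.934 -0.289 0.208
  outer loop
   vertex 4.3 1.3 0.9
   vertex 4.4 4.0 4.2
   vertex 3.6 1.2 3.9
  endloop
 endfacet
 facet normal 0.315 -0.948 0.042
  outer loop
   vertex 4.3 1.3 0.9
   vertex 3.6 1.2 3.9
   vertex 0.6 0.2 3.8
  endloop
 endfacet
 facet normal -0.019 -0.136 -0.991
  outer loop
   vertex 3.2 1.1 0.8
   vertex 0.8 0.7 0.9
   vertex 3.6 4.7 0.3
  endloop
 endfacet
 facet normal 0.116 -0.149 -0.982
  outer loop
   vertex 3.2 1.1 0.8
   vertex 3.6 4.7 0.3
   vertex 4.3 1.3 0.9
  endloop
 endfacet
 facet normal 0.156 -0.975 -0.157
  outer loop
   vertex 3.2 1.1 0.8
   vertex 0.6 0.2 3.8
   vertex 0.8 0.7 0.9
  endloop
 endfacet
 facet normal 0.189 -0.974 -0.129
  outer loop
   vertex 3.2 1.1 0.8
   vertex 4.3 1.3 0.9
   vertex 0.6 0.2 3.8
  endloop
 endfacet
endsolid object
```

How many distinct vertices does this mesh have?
10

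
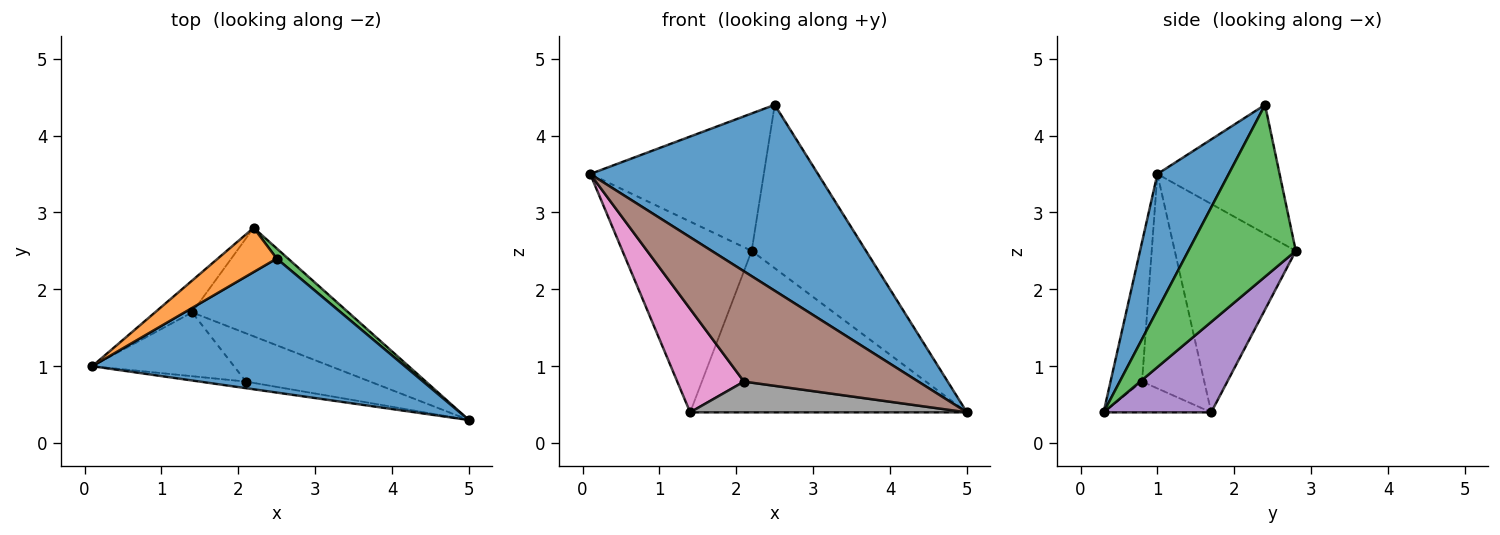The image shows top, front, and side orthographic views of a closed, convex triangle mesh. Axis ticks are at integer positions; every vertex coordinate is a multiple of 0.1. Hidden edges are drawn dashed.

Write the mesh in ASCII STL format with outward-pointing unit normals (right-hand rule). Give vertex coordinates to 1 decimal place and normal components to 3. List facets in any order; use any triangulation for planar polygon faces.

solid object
 facet normal 0.246 -0.786 0.567
  outer loop
   vertex 2.5 2.4 4.4
   vertex 0.1 1.0 3.5
   vertex 5.0 0.3 0.4
  endloop
 endfacet
 facet normal -0.557 0.791 0.254
  outer loop
   vertex 2.5 2.4 4.4
   vertex 2.2 2.8 2.5
   vertex 0.1 1.0 3.5
  endloop
 endfacet
 facet normal 0.684 0.728 0.045
  outer loop
   vertex 2.5 2.4 4.4
   vertex 5.0 0.3 0.4
   vertex 2.2 2.8 2.5
  endloop
 endfacet
 facet normal -0.679 0.724 -0.121
  outer loop
   vertex 1.4 1.7 0.4
   vertex 0.1 1.0 3.5
   vertex 2.2 2.8 2.5
  endloop
 endfacet
 facet normal 0.307 0.790 -0.531
  outer loop
   vertex 1.4 1.7 0.4
   vertex 2.2 2.8 2.5
   vertex 5.0 0.3 0.4
  endloop
 endfacet
 facet normal -0.177 -0.982 -0.059
  outer loop
   vertex 2.1 0.8 0.8
   vertex 5.0 0.3 0.4
   vertex 0.1 1.0 3.5
  endloop
 endfacet
 facet normal -0.622 -0.666 -0.411
  outer loop
   vertex 2.1 0.8 0.8
   vertex 0.1 1.0 3.5
   vertex 1.4 1.7 0.4
  endloop
 endfacet
 facet normal -0.205 -0.526 -0.826
  outer loop
   vertex 2.1 0.8 0.8
   vertex 1.4 1.7 0.4
   vertex 5.0 0.3 0.4
  endloop
 endfacet
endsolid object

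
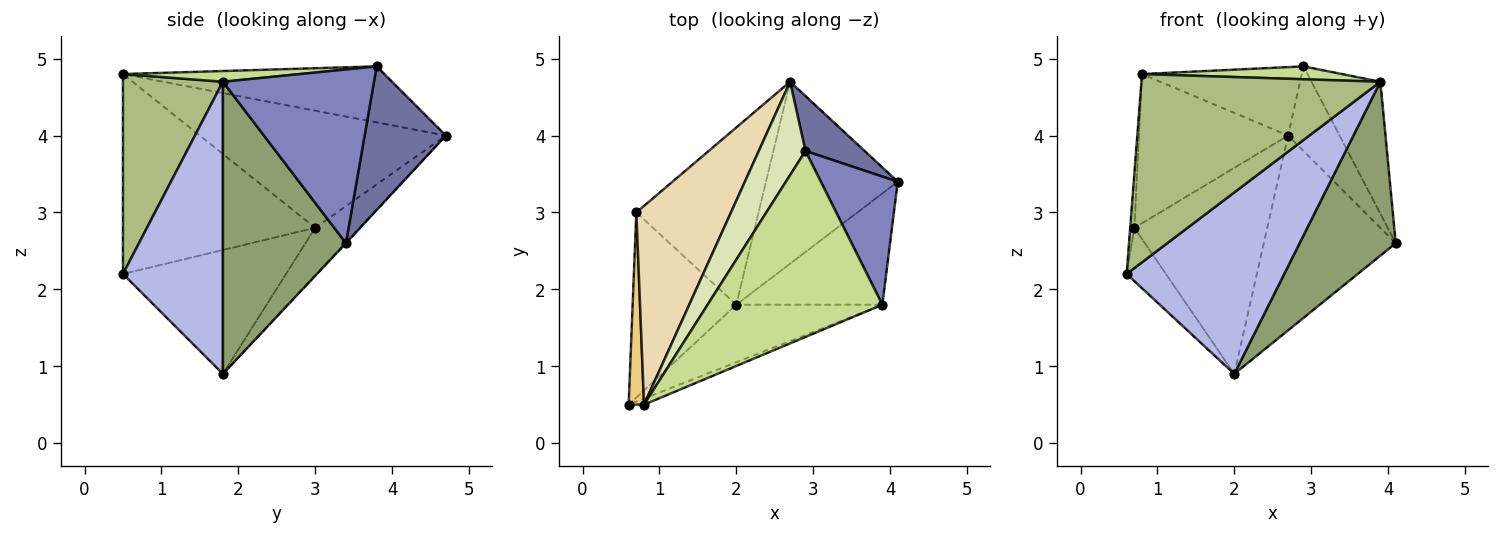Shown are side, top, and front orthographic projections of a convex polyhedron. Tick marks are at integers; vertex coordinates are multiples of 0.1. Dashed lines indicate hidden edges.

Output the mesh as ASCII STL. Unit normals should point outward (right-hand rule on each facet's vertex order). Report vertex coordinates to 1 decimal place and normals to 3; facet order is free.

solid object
 facet normal 0.798 0.506 0.328
  outer loop
   vertex 2.9 3.8 4.9
   vertex 4.1 3.4 2.6
   vertex 2.7 4.7 4.0
  endloop
 endfacet
 facet normal 0.844 0.385 0.373
  outer loop
   vertex 3.9 1.8 4.7
   vertex 4.1 3.4 2.6
   vertex 2.9 3.8 4.9
  endloop
 endfacet
 facet normal -0.004 0.731 -0.683
  outer loop
   vertex 2.0 1.8 0.9
   vertex 2.7 4.7 4.0
   vertex 4.1 3.4 2.6
  endloop
 endfacet
 facet normal 0.517 -0.816 -0.259
  outer loop
   vertex 2.0 1.8 0.9
   vertex 3.9 1.8 4.7
   vertex 0.6 0.5 2.2
  endloop
 endfacet
 facet normal 0.733 -0.573 -0.367
  outer loop
   vertex 2.0 1.8 0.9
   vertex 4.1 3.4 2.6
   vertex 3.9 1.8 4.7
  endloop
 endfacet
 facet normal 0.386 -0.922 -0.030
  outer loop
   vertex 0.8 0.5 4.8
   vertex 0.6 0.5 2.2
   vertex 3.9 1.8 4.7
  endloop
 endfacet
 facet normal 0.061 -0.069 0.996
  outer loop
   vertex 0.8 0.5 4.8
   vertex 3.9 1.8 4.7
   vertex 2.9 3.8 4.9
  endloop
 endfacet
 facet normal -0.695 0.425 0.580
  outer loop
   vertex 0.8 0.5 4.8
   vertex 2.9 3.8 4.9
   vertex 2.7 4.7 4.0
  endloop
 endfacet
 facet normal -0.754 0.182 -0.631
  outer loop
   vertex 0.7 3.0 2.8
   vertex 2.0 1.8 0.9
   vertex 0.6 0.5 2.2
  endloop
 endfacet
 facet normal -0.245 0.735 -0.632
  outer loop
   vertex 0.7 3.0 2.8
   vertex 2.7 4.7 4.0
   vertex 2.0 1.8 0.9
  endloop
 endfacet
 facet normal -0.997 0.021 0.077
  outer loop
   vertex 0.7 3.0 2.8
   vertex 0.6 0.5 2.2
   vertex 0.8 0.5 4.8
  endloop
 endfacet
 facet normal -0.704 0.427 0.568
  outer loop
   vertex 0.7 3.0 2.8
   vertex 0.8 0.5 4.8
   vertex 2.7 4.7 4.0
  endloop
 endfacet
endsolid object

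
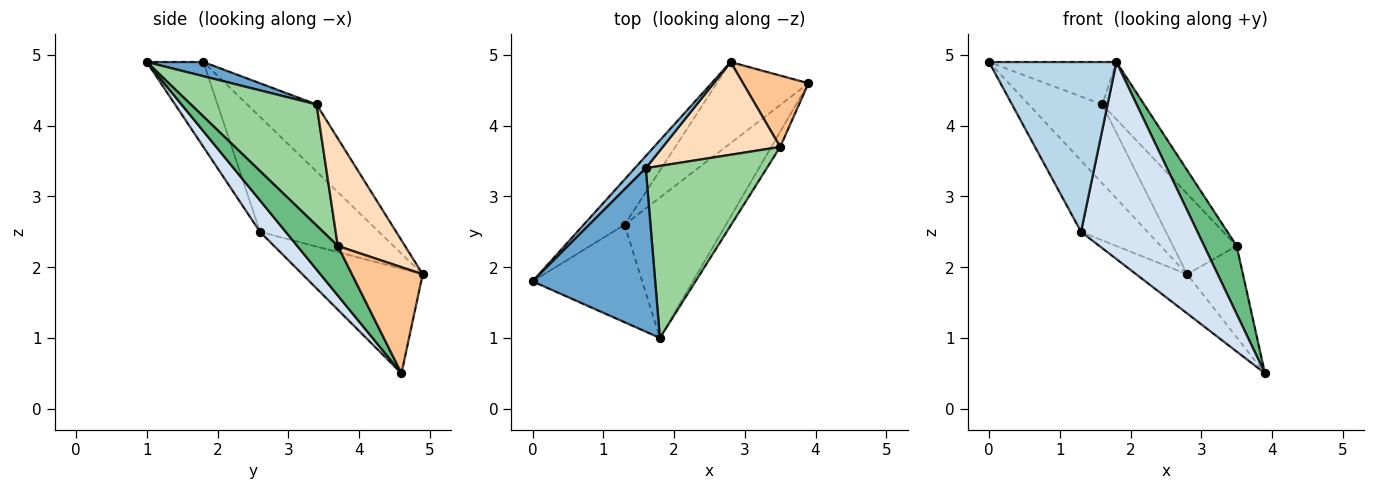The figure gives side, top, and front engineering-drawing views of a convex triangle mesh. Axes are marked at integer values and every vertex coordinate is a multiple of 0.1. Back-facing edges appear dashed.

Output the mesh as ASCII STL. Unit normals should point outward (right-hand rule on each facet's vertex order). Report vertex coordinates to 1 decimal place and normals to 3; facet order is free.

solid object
 facet normal 0.111 0.250 0.962
  outer loop
   vertex 1.6 3.4 4.3
   vertex 0.0 1.8 4.9
   vertex 1.8 1.0 4.9
  endloop
 endfacet
 facet normal -0.682 0.723 0.111
  outer loop
   vertex 1.6 3.4 4.3
   vertex 2.8 4.9 1.9
   vertex 0.0 1.8 4.9
  endloop
 endfacet
 facet normal -0.360 -0.809 -0.465
  outer loop
   vertex 1.3 2.6 2.5
   vertex 1.8 1.0 4.9
   vertex 0.0 1.8 4.9
  endloop
 endfacet
 facet normal 0.177 -0.801 -0.571
  outer loop
   vertex 1.3 2.6 2.5
   vertex 3.9 4.6 0.5
   vertex 1.8 1.0 4.9
  endloop
 endfacet
 facet normal -0.834 0.466 -0.296
  outer loop
   vertex 1.3 2.6 2.5
   vertex 0.0 1.8 4.9
   vertex 2.8 4.9 1.9
  endloop
 endfacet
 facet normal -0.717 0.303 -0.628
  outer loop
   vertex 1.3 2.6 2.5
   vertex 2.8 4.9 1.9
   vertex 3.9 4.6 0.5
  endloop
 endfacet
 facet normal 0.707 0.557 0.436
  outer loop
   vertex 3.5 3.7 2.3
   vertex 3.9 4.6 0.5
   vertex 2.8 4.9 1.9
  endloop
 endfacet
 facet normal 0.569 0.539 0.621
  outer loop
   vertex 3.5 3.7 2.3
   vertex 2.8 4.9 1.9
   vertex 1.6 3.4 4.3
  endloop
 endfacet
 facet normal 0.773 -0.619 -0.138
  outer loop
   vertex 3.5 3.7 2.3
   vertex 1.8 1.0 4.9
   vertex 3.9 4.6 0.5
  endloop
 endfacet
 facet normal 0.688 0.229 0.688
  outer loop
   vertex 3.5 3.7 2.3
   vertex 1.6 3.4 4.3
   vertex 1.8 1.0 4.9
  endloop
 endfacet
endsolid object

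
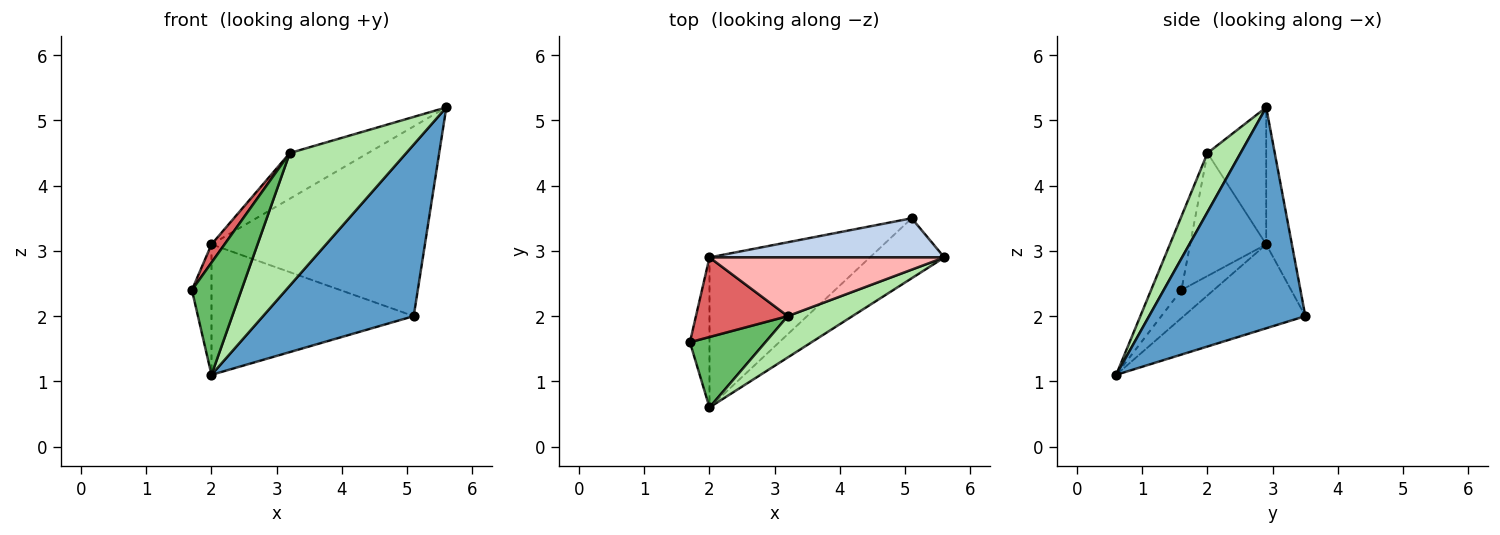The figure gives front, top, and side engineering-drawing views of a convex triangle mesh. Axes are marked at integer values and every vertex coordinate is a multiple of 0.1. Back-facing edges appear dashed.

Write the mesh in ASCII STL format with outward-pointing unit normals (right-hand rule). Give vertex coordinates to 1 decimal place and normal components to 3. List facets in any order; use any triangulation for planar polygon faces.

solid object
 facet normal 0.700 -0.675 -0.236
  outer loop
   vertex 5.1 3.5 2.0
   vertex 5.6 2.9 5.2
   vertex 2.0 0.6 1.1
  endloop
 endfacet
 facet normal -0.117 0.973 0.201
  outer loop
   vertex 2.0 2.9 3.1
   vertex 5.6 2.9 5.2
   vertex 5.1 3.5 2.0
  endloop
 endfacet
 facet normal -0.735 0.445 -0.512
  outer loop
   vertex 2.0 2.9 3.1
   vertex 2.0 0.6 1.1
   vertex 1.7 1.6 2.4
  endloop
 endfacet
 facet normal -0.367 0.610 -0.702
  outer loop
   vertex 2.0 2.9 3.1
   vertex 5.1 3.5 2.0
   vertex 2.0 0.6 1.1
  endloop
 endfacet
 facet normal -0.460 -0.752 0.472
  outer loop
   vertex 3.2 2.0 4.5
   vertex 1.7 1.6 2.4
   vertex 2.0 0.6 1.1
  endloop
 endfacet
 facet normal 0.262 -0.921 0.287
  outer loop
   vertex 3.2 2.0 4.5
   vertex 2.0 0.6 1.1
   vertex 5.6 2.9 5.2
  endloop
 endfacet
 facet normal -0.794 -0.136 0.593
  outer loop
   vertex 3.2 2.0 4.5
   vertex 2.0 2.9 3.1
   vertex 1.7 1.6 2.4
  endloop
 endfacet
 facet normal -0.418 0.558 0.717
  outer loop
   vertex 3.2 2.0 4.5
   vertex 5.6 2.9 5.2
   vertex 2.0 2.9 3.1
  endloop
 endfacet
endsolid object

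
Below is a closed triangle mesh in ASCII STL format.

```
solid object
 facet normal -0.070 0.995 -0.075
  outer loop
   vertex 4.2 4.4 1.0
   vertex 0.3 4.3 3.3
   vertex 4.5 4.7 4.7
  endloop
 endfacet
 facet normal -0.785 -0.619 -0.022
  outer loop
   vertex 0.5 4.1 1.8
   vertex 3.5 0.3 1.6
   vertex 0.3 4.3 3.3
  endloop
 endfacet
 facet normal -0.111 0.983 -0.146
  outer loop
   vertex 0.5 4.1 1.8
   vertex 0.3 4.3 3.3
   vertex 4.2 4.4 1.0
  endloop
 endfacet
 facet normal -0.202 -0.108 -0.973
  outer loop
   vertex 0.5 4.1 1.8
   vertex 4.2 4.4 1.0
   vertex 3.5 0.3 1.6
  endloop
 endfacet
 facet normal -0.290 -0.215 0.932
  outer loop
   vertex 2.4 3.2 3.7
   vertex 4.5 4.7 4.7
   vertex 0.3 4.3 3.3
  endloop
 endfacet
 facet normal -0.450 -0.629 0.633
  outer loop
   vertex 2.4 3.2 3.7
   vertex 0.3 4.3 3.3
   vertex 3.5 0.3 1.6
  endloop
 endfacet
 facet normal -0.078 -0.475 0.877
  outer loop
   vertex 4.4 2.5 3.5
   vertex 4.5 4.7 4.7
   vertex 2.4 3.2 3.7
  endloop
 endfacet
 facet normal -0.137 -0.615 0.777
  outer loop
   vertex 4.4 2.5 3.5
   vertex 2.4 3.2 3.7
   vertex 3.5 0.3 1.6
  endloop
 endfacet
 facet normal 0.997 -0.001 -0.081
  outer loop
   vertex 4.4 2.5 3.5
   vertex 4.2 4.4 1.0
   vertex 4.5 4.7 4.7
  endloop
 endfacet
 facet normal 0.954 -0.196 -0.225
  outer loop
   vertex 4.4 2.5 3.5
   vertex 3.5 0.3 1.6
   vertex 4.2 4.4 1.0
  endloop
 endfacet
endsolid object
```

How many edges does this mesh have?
15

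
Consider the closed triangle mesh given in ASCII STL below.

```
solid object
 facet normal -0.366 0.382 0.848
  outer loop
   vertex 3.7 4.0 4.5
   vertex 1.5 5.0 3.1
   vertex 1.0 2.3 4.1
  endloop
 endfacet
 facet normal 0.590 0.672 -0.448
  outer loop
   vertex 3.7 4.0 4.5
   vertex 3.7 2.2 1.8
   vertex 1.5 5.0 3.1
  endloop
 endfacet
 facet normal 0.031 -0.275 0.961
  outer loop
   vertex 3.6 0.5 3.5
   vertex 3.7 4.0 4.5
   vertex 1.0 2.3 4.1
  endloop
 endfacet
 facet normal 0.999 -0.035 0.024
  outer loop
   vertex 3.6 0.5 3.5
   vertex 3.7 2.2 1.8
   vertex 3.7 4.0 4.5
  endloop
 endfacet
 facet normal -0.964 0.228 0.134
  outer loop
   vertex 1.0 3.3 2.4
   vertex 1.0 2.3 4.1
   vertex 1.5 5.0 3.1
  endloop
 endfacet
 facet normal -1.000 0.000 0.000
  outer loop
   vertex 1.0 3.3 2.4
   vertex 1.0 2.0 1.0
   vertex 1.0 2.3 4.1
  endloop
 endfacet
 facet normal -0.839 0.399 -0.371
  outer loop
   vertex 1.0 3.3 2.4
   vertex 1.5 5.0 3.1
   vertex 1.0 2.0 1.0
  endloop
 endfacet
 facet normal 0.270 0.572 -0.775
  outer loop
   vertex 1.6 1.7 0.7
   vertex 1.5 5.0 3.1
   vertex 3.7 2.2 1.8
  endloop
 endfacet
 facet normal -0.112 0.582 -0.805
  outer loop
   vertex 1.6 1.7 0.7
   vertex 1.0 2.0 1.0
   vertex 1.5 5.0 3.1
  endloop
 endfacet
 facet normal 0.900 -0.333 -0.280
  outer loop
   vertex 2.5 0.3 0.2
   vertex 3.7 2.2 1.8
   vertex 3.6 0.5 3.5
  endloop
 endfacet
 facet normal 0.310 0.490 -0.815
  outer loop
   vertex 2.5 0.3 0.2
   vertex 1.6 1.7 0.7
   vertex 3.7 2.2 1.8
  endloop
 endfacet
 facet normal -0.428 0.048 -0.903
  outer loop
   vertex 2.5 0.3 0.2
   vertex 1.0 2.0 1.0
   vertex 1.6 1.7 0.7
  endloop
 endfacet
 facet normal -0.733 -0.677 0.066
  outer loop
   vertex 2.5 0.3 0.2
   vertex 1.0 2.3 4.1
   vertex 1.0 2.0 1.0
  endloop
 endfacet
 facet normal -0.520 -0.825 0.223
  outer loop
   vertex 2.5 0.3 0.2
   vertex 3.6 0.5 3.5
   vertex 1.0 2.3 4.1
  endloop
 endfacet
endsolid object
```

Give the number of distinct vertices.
9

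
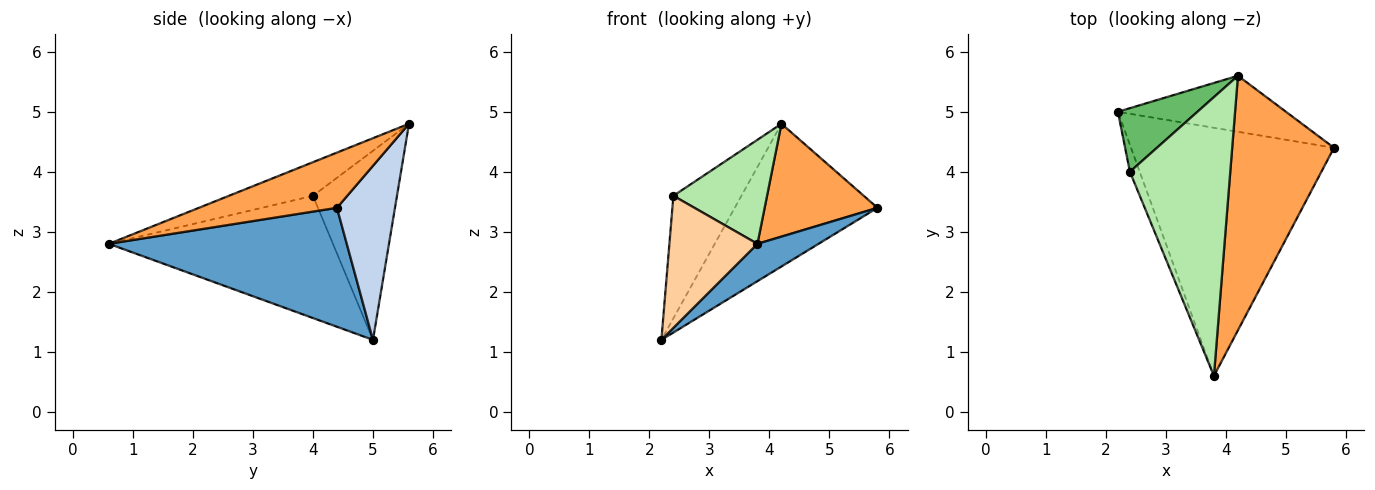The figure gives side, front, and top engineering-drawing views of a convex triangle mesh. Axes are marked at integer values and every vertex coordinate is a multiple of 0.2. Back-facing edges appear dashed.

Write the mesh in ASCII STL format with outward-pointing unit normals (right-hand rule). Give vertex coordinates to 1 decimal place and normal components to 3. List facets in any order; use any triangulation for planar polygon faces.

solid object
 facet normal 0.501 -0.129 -0.856
  outer loop
   vertex 3.8 0.6 2.8
   vertex 2.2 5.0 1.2
   vertex 5.8 4.4 3.4
  endloop
 endfacet
 facet normal 0.354 0.871 -0.342
  outer loop
   vertex 4.2 5.6 4.8
   vertex 5.8 4.4 3.4
   vertex 2.2 5.0 1.2
  endloop
 endfacet
 facet normal 0.444 -0.363 0.819
  outer loop
   vertex 4.2 5.6 4.8
   vertex 3.8 0.6 2.8
   vertex 5.8 4.4 3.4
  endloop
 endfacet
 facet normal -0.928 -0.365 -0.075
  outer loop
   vertex 2.4 4.0 3.6
   vertex 2.2 5.0 1.2
   vertex 3.8 0.6 2.8
  endloop
 endfacet
 facet normal -0.739 0.598 0.311
  outer loop
   vertex 2.4 4.0 3.6
   vertex 4.2 5.6 4.8
   vertex 2.2 5.0 1.2
  endloop
 endfacet
 facet normal -0.299 -0.334 0.894
  outer loop
   vertex 2.4 4.0 3.6
   vertex 3.8 0.6 2.8
   vertex 4.2 5.6 4.8
  endloop
 endfacet
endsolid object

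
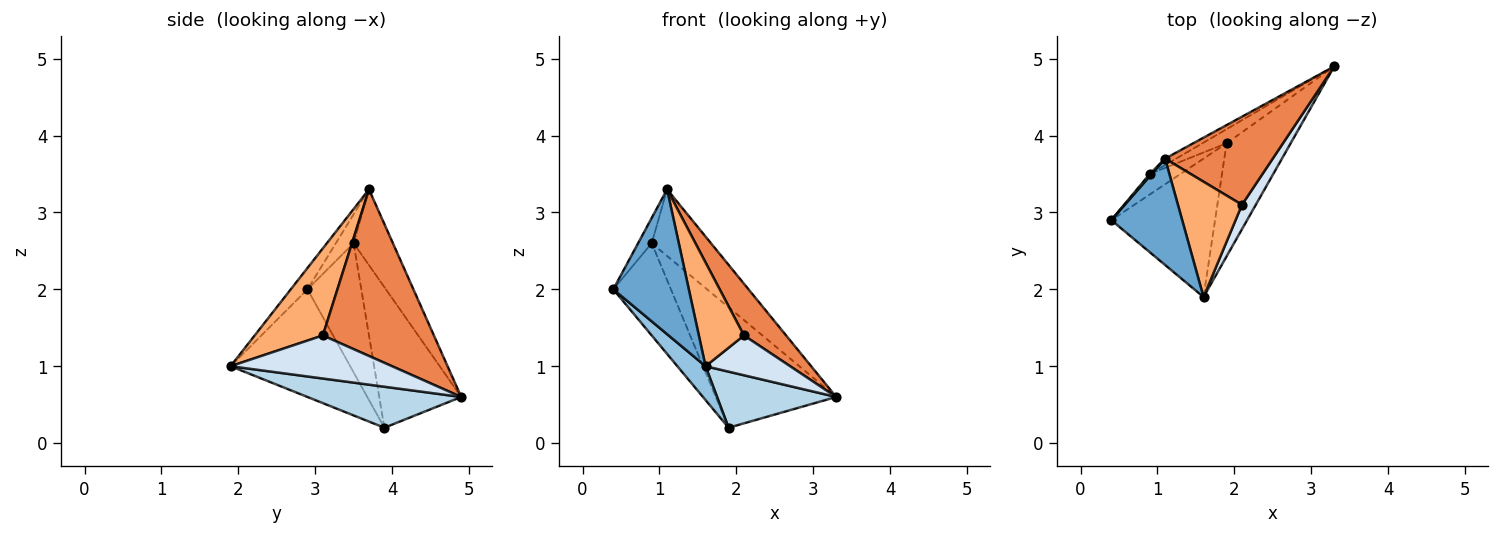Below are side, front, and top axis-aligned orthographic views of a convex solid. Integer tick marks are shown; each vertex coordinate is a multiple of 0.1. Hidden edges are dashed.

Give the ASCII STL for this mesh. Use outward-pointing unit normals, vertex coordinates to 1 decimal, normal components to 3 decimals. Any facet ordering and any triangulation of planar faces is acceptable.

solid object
 facet normal -0.176 -0.793 0.583
  outer loop
   vertex 1.1 3.7 3.3
   vertex 0.4 2.9 2.0
   vertex 1.6 1.9 1.0
  endloop
 endfacet
 facet normal -0.710 -0.167 -0.684
  outer loop
   vertex 1.9 3.9 0.2
   vertex 1.6 1.9 1.0
   vertex 0.4 2.9 2.0
  endloop
 endfacet
 facet normal 0.497 -0.385 -0.777
  outer loop
   vertex 1.9 3.9 0.2
   vertex 3.3 4.9 0.6
   vertex 1.6 1.9 1.0
  endloop
 endfacet
 facet normal 0.852 -0.446 0.274
  outer loop
   vertex 2.1 3.1 1.4
   vertex 1.6 1.9 1.0
   vertex 3.3 4.9 0.6
  endloop
 endfacet
 facet normal 0.800 -0.304 0.517
  outer loop
   vertex 2.1 3.1 1.4
   vertex 3.3 4.9 0.6
   vertex 1.1 3.7 3.3
  endloop
 endfacet
 facet normal 0.711 -0.470 0.523
  outer loop
   vertex 2.1 3.1 1.4
   vertex 1.1 3.7 3.3
   vertex 1.6 1.9 1.0
  endloop
 endfacet
 facet normal -0.551 0.831 -0.080
  outer loop
   vertex 0.9 3.5 2.6
   vertex 1.1 3.7 3.3
   vertex 3.3 4.9 0.6
  endloop
 endfacet
 facet normal -0.560 0.823 -0.096
  outer loop
   vertex 0.9 3.5 2.6
   vertex 3.3 4.9 0.6
   vertex 1.9 3.9 0.2
  endloop
 endfacet
 facet normal -0.792 0.608 0.053
  outer loop
   vertex 0.9 3.5 2.6
   vertex 0.4 2.9 2.0
   vertex 1.1 3.7 3.3
  endloop
 endfacet
 facet normal -0.673 0.722 -0.160
  outer loop
   vertex 0.9 3.5 2.6
   vertex 1.9 3.9 0.2
   vertex 0.4 2.9 2.0
  endloop
 endfacet
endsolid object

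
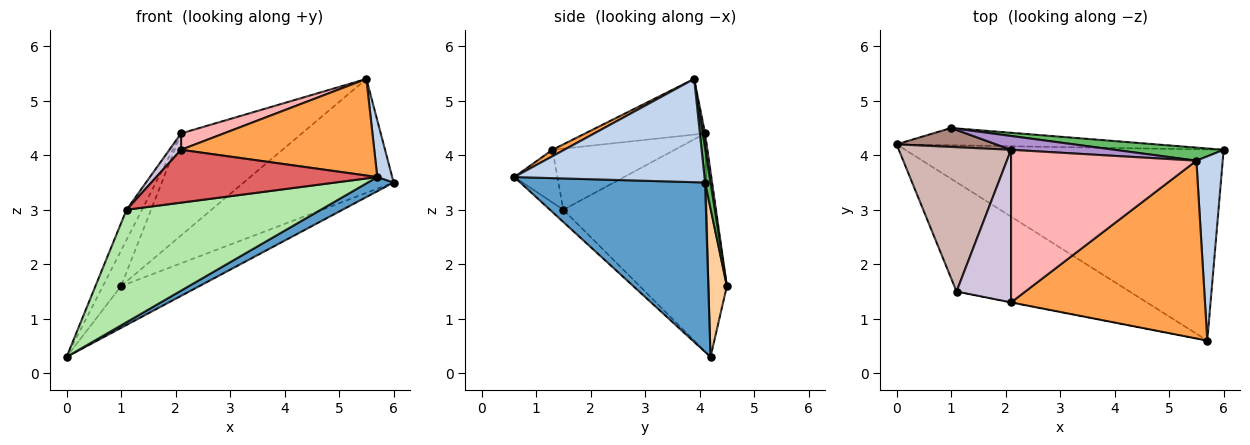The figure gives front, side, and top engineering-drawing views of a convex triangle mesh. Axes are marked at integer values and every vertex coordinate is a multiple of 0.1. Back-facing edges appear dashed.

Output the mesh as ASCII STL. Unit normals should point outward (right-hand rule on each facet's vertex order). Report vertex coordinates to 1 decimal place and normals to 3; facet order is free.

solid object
 facet normal 0.469 -0.065 -0.881
  outer loop
   vertex 5.7 0.6 3.6
   vertex 0.0 4.2 0.3
   vertex 6.0 4.1 3.5
  endloop
 endfacet
 facet normal 0.966 -0.076 0.246
  outer loop
   vertex 5.5 3.9 5.4
   vertex 5.7 0.6 3.6
   vertex 6.0 4.1 3.5
  endloop
 endfacet
 facet normal 0.029 -0.477 0.878
  outer loop
   vertex 2.1 1.3 4.1
   vertex 5.7 0.6 3.6
   vertex 5.5 3.9 5.4
  endloop
 endfacet
 facet normal 0.214 0.903 -0.373
  outer loop
   vertex 1.0 4.5 1.6
   vertex 6.0 4.1 3.5
   vertex 0.0 4.2 0.3
  endloop
 endfacet
 facet normal 0.036 0.993 0.114
  outer loop
   vertex 1.0 4.5 1.6
   vertex 5.5 3.9 5.4
   vertex 6.0 4.1 3.5
  endloop
 endfacet
 facet normal -0.049 -0.716 -0.696
  outer loop
   vertex 1.1 1.5 3.0
   vertex 0.0 4.2 0.3
   vertex 5.7 0.6 3.6
  endloop
 endfacet
 facet normal -0.191 -0.981 -0.004
  outer loop
   vertex 1.1 1.5 3.0
   vertex 5.7 0.6 3.6
   vertex 2.1 1.3 4.1
  endloop
 endfacet
 facet normal -0.286 -0.102 0.953
  outer loop
   vertex 2.1 4.1 4.4
   vertex 2.1 1.3 4.1
   vertex 5.5 3.9 5.4
  endloop
 endfacet
 facet normal 0.019 0.991 0.134
  outer loop
   vertex 2.1 4.1 4.4
   vertex 5.5 3.9 5.4
   vertex 1.0 4.5 1.6
  endloop
 endfacet
 facet normal -0.744 -0.071 0.664
  outer loop
   vertex 2.1 4.1 4.4
   vertex 1.1 1.5 3.0
   vertex 2.1 1.3 4.1
  endloop
 endfacet
 facet normal -0.659 0.664 0.354
  outer loop
   vertex 2.1 4.1 4.4
   vertex 1.0 4.5 1.6
   vertex 0.0 4.2 0.3
  endloop
 endfacet
 facet normal -0.885 0.095 0.456
  outer loop
   vertex 2.1 4.1 4.4
   vertex 0.0 4.2 0.3
   vertex 1.1 1.5 3.0
  endloop
 endfacet
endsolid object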